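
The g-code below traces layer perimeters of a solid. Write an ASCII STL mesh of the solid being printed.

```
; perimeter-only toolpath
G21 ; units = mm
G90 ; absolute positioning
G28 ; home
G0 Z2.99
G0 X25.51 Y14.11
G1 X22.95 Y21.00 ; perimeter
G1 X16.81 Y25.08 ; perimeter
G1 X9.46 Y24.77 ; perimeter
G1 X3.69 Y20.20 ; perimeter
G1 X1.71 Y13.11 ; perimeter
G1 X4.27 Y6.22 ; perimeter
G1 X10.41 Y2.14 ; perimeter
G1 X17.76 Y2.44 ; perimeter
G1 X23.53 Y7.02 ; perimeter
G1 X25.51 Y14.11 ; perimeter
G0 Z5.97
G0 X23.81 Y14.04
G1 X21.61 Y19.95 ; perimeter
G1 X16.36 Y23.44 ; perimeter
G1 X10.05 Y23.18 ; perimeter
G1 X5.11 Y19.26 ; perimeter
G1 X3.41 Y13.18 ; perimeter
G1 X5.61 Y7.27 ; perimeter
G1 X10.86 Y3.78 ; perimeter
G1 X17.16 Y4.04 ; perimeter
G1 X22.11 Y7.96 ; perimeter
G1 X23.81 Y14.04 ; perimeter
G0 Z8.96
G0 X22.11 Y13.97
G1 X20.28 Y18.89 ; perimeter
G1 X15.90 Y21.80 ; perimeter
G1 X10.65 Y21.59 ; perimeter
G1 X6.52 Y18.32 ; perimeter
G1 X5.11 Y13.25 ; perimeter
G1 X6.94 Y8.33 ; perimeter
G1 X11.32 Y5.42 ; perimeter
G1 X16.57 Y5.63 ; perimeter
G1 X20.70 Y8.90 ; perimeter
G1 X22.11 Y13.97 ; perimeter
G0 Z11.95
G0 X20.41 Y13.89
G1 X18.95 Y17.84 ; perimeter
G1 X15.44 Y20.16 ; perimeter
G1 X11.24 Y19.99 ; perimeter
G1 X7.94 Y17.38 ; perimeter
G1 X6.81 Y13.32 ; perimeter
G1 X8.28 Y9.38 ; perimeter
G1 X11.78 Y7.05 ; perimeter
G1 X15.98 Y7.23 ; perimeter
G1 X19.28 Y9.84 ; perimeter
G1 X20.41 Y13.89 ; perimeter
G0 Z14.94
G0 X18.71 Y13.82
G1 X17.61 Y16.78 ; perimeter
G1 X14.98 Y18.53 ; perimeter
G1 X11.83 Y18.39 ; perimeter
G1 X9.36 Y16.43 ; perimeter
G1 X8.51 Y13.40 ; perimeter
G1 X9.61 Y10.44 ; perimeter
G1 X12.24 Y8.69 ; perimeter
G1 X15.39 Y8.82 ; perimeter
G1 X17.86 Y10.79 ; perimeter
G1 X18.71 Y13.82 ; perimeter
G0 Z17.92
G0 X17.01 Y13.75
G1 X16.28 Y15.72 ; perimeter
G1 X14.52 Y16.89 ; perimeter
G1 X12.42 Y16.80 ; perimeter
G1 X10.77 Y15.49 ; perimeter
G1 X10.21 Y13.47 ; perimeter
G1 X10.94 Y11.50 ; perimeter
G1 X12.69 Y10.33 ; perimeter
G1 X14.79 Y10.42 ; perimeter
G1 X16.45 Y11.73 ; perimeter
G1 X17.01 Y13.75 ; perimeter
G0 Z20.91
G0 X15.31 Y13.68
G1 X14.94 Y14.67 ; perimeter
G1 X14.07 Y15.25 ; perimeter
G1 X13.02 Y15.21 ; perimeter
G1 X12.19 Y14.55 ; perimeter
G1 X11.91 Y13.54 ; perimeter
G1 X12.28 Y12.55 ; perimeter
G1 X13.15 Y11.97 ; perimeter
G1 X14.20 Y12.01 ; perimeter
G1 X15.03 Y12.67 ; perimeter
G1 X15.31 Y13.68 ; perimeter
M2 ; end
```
solid part
  facet normal 0.0000 0.0000 -1.0000
    outer loop
      vertex 17.27 26.72 0.00
      vertex 24.28 22.06 0.00
      vertex 27.21 14.18 0.00
    endloop
  endfacet
  facet normal 0.0000 0.0000 -1.0000
    outer loop
      vertex 8.87 26.37 0.00
      vertex 17.27 26.72 0.00
      vertex 27.21 14.18 0.00
    endloop
  endfacet
  facet normal 0.0000 0.0000 -1.0000
    outer loop
      vertex 2.27 21.14 0.00
      vertex 8.87 26.37 0.00
      vertex 27.21 14.18 0.00
    endloop
  endfacet
  facet normal 0.0000 0.0000 -1.0000
    outer loop
      vertex 0.01 13.04 0.00
      vertex 2.27 21.14 0.00
      vertex 27.21 14.18 0.00
    endloop
  endfacet
  facet normal 0.0000 0.0000 -1.0000
    outer loop
      vertex 2.94 5.16 0.00
      vertex 0.01 13.04 0.00
      vertex 27.21 14.18 0.00
    endloop
  endfacet
  facet normal 0.0000 0.0000 -1.0000
    outer loop
      vertex 9.95 0.50 0.00
      vertex 2.94 5.16 0.00
      vertex 27.21 14.18 0.00
    endloop
  endfacet
  facet normal 0.0000 0.0000 -1.0000
    outer loop
      vertex 18.35 0.85 0.00
      vertex 9.95 0.50 0.00
      vertex 27.21 14.18 0.00
    endloop
  endfacet
  facet normal 0.0000 0.0000 -1.0000
    outer loop
      vertex 24.95 6.08 0.00
      vertex 18.35 0.85 0.00
      vertex 27.21 14.18 0.00
    endloop
  endfacet
  facet normal 0.8242 0.3064 0.4763
    outer loop
      vertex 27.21 14.18 0.00
      vertex 24.28 22.06 0.00
      vertex 13.61 13.61 23.90
    endloop
  endfacet
  facet normal 0.4868 0.7323 0.4762
    outer loop
      vertex 24.28 22.06 0.00
      vertex 17.27 26.72 0.00
      vertex 13.61 13.61 23.90
    endloop
  endfacet
  facet normal -0.0366 0.8785 0.4763
    outer loop
      vertex 17.27 26.72 0.00
      vertex 8.87 26.37 0.00
      vertex 13.61 13.61 23.90
    endloop
  endfacet
  facet normal -0.5461 0.6892 0.4762
    outer loop
      vertex 8.87 26.37 0.00
      vertex 2.27 21.14 0.00
      vertex 13.61 13.61 23.90
    endloop
  endfacet
  facet normal -0.8469 0.2363 0.4763
    outer loop
      vertex 2.27 21.14 0.00
      vertex 0.01 13.04 0.00
      vertex 13.61 13.61 23.90
    endloop
  endfacet
  facet normal -0.8242 -0.3064 0.4763
    outer loop
      vertex 0.01 13.04 0.00
      vertex 2.94 5.16 0.00
      vertex 13.61 13.61 23.90
    endloop
  endfacet
  facet normal -0.4868 -0.7323 0.4762
    outer loop
      vertex 2.94 5.16 0.00
      vertex 9.95 0.50 0.00
      vertex 13.61 13.61 23.90
    endloop
  endfacet
  facet normal 0.0366 -0.8785 0.4763
    outer loop
      vertex 9.95 0.50 0.00
      vertex 18.35 0.85 0.00
      vertex 13.61 13.61 23.90
    endloop
  endfacet
  facet normal 0.5461 -0.6892 0.4762
    outer loop
      vertex 18.35 0.85 0.00
      vertex 24.95 6.08 0.00
      vertex 13.61 13.61 23.90
    endloop
  endfacet
  facet normal 0.8469 -0.2363 0.4763
    outer loop
      vertex 24.95 6.08 0.00
      vertex 27.21 14.18 0.00
      vertex 13.61 13.61 23.90
    endloop
  endfacet
endsolid part

The G0 Z moves step by Δz≈2.99 mm. The G1 loops shrink linearly with z, so the solid tapers from its base footprint up to z≈23.9. Closing with a flat bottom cap and the tapered top and triangulating gives 18 facets — a regular 10-sided pyramid, base circumscribed radius ≈ 13.6 mm, apex at z ≈ 23.9 mm.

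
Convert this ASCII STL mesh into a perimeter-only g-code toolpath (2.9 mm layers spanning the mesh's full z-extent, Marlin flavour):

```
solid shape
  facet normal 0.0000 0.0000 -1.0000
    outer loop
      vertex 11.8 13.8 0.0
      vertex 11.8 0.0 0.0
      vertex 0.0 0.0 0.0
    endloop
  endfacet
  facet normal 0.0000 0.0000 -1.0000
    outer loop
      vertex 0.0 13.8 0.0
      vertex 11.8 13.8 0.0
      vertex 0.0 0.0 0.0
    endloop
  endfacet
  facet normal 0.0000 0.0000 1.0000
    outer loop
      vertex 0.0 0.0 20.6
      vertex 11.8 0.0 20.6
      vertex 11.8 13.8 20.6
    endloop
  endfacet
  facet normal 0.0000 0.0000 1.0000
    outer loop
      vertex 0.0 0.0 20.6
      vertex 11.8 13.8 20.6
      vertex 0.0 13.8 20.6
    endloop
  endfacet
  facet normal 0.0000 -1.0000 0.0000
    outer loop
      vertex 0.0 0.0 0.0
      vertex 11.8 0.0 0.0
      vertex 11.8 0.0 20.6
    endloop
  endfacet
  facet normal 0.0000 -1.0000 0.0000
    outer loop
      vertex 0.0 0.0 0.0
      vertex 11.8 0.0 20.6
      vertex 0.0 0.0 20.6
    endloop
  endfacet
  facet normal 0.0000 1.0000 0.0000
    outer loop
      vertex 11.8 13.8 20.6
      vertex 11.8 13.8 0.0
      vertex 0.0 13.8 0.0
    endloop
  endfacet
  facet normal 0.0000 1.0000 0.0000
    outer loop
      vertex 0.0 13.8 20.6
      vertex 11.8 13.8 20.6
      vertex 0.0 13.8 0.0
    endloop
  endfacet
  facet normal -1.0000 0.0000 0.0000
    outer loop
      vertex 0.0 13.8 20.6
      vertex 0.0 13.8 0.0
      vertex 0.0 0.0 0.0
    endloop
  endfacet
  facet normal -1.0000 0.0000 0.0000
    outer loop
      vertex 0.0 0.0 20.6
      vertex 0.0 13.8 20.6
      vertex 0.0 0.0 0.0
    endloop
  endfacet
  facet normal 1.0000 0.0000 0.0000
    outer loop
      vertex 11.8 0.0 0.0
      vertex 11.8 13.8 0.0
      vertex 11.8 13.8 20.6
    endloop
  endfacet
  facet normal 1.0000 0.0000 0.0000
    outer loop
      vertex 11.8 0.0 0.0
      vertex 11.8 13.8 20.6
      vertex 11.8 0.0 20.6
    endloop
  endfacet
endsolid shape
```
; perimeter-only toolpath
G21 ; units = mm
G90 ; absolute positioning
G28 ; home
; layer 1
G0 Z2.9
G0 X0.0 Y0.0
G1 X11.8 Y0.0
G1 X11.8 Y13.8
G1 X0.0 Y13.8
G1 X0.0 Y0.0
; layer 2
G0 Z5.9
G0 X0.0 Y0.0
G1 X11.8 Y0.0
G1 X11.8 Y13.8
G1 X0.0 Y13.8
G1 X0.0 Y0.0
; layer 3
G0 Z8.8
G0 X0.0 Y0.0
G1 X11.8 Y0.0
G1 X11.8 Y13.8
G1 X0.0 Y13.8
G1 X0.0 Y0.0
; layer 4
G0 Z11.8
G0 X0.0 Y0.0
G1 X11.8 Y0.0
G1 X11.8 Y13.8
G1 X0.0 Y13.8
G1 X0.0 Y0.0
; layer 5
G0 Z14.7
G0 X0.0 Y0.0
G1 X11.8 Y0.0
G1 X11.8 Y13.8
G1 X0.0 Y13.8
G1 X0.0 Y0.0
; layer 6
G0 Z17.7
G0 X0.0 Y0.0
G1 X11.8 Y0.0
G1 X11.8 Y13.8
G1 X0.0 Y13.8
G1 X0.0 Y0.0
; layer 7
G0 Z20.6
G0 X0.0 Y0.0
G1 X11.8 Y0.0
G1 X11.8 Y13.8
G1 X0.0 Y13.8
G1 X0.0 Y0.0
M2 ; end

The solid is a rectangular box, roughly 11.8 × 13.8 mm footprint and 20.6 mm tall. Slicing at Δz = 2.9 mm — 7 equal slices spanning the solid's height, so layer i sits at z = i·h/7 — gives 7 non-empty perimeters. Each is a 4-segment closed polygon; G0 lifts to the layer z and rapids to the start vertex, then G1 traces the edges.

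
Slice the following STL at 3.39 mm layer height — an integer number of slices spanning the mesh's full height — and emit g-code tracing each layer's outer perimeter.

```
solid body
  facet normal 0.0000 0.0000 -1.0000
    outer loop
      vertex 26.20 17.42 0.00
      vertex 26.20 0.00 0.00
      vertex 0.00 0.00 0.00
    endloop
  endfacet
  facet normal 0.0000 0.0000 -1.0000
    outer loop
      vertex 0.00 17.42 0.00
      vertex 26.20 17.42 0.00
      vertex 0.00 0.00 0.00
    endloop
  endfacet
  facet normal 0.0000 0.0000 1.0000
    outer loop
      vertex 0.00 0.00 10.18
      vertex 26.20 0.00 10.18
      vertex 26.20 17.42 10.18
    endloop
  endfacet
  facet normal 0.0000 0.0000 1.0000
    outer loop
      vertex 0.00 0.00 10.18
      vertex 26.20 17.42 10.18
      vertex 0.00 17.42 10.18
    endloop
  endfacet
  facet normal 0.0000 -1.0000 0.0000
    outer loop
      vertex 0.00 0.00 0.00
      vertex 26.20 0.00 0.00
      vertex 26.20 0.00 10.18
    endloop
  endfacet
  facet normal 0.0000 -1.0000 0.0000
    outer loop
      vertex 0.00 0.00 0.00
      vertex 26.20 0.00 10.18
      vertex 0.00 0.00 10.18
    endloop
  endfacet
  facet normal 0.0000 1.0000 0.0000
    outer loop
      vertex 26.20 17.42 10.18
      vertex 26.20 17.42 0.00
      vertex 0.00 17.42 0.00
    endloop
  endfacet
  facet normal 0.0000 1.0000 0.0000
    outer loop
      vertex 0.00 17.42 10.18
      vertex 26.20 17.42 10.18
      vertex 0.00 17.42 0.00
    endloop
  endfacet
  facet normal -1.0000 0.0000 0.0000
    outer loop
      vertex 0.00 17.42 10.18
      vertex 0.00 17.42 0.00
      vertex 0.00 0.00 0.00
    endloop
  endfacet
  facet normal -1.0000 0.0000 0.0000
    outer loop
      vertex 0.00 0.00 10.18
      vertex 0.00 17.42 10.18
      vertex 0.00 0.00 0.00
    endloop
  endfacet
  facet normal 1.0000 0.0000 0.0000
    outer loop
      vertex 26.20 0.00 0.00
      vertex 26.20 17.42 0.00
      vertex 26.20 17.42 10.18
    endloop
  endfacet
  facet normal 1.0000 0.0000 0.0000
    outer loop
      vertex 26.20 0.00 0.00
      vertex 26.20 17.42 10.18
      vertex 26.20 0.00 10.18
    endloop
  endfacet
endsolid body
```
; perimeter-only toolpath
G21 ; units = mm
G90 ; absolute positioning
G28 ; home
; layer 1
G0 Z3.39
G0 X0.00 Y0.00
G1 X26.20 Y0.00
G1 X26.20 Y17.42
G1 X0.00 Y17.42
G1 X0.00 Y0.00
; layer 2
G0 Z6.79
G0 X0.00 Y0.00
G1 X26.20 Y0.00
G1 X26.20 Y17.42
G1 X0.00 Y17.42
G1 X0.00 Y0.00
; layer 3
G0 Z10.18
G0 X0.00 Y0.00
G1 X26.20 Y0.00
G1 X26.20 Y17.42
G1 X0.00 Y17.42
G1 X0.00 Y0.00
M2 ; end

The solid is a rectangular box, roughly 26.2 × 17.4 mm footprint and 10.2 mm tall. Slicing at Δz = 3.39 mm — 3 equal slices spanning the solid's height, so layer i sits at z = i·h/3 — gives 3 non-empty perimeters. Each is a 4-segment closed polygon; G0 lifts to the layer z and rapids to the start vertex, then G1 traces the edges.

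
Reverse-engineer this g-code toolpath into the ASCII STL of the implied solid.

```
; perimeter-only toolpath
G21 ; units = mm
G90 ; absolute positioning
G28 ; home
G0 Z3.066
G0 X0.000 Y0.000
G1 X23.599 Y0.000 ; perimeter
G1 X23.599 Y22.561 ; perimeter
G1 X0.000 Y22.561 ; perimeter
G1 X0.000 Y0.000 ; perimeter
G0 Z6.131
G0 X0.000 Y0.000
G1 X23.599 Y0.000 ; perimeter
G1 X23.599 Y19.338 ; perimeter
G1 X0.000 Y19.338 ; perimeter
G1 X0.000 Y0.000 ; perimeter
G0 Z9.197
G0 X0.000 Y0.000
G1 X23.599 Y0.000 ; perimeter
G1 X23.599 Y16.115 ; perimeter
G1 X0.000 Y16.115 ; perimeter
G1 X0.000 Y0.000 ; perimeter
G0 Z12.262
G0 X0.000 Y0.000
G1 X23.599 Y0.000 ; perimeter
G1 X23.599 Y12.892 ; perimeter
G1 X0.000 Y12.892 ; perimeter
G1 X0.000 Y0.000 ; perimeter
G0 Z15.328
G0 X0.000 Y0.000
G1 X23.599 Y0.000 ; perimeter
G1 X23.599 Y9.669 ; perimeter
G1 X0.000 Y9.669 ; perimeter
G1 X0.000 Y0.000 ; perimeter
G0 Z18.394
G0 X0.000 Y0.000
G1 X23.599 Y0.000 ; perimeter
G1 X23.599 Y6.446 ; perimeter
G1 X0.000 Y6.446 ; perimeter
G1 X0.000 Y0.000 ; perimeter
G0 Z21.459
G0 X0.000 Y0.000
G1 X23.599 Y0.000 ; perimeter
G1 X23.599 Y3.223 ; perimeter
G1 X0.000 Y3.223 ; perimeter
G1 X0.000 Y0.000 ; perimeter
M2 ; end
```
solid part
  facet normal 0.0000 0.0000 -1.0000
    outer loop
      vertex 23.599 25.784 0.000
      vertex 23.599 0.000 0.000
      vertex 0.000 0.000 0.000
    endloop
  endfacet
  facet normal 0.0000 0.0000 -1.0000
    outer loop
      vertex 0.000 25.784 0.000
      vertex 23.599 25.784 0.000
      vertex 0.000 0.000 0.000
    endloop
  endfacet
  facet normal 0.0000 -1.0000 0.0000
    outer loop
      vertex 0.000 0.000 0.000
      vertex 23.599 0.000 0.000
      vertex 23.599 0.000 24.525
    endloop
  endfacet
  facet normal 0.0000 -1.0000 0.0000
    outer loop
      vertex 0.000 0.000 0.000
      vertex 23.599 0.000 24.525
      vertex 0.000 0.000 24.525
    endloop
  endfacet
  facet normal 0.0000 0.6892 0.7246
    outer loop
      vertex 0.000 0.000 24.525
      vertex 23.599 0.000 24.525
      vertex 23.599 25.784 0.000
    endloop
  endfacet
  facet normal 0.0000 0.6892 0.7246
    outer loop
      vertex 0.000 0.000 24.525
      vertex 23.599 25.784 0.000
      vertex 0.000 25.784 0.000
    endloop
  endfacet
  facet normal -1.0000 0.0000 0.0000
    outer loop
      vertex 0.000 0.000 24.525
      vertex 0.000 25.784 0.000
      vertex 0.000 0.000 0.000
    endloop
  endfacet
  facet normal 1.0000 0.0000 0.0000
    outer loop
      vertex 23.599 0.000 0.000
      vertex 23.599 25.784 0.000
      vertex 23.599 0.000 24.525
    endloop
  endfacet
endsolid part

The G0 Z moves step by Δz≈3.066 mm. The G1 loops shrink linearly with z, so the solid tapers from its base footprint up to z≈24.5. Closing with a flat bottom cap and the tapered top and triangulating gives 8 facets — a wedge (ramp): 23.6 × 25.8 mm base, rising to 24.5 mm along the y=0 edge and sloping linearly to z=0 at y=25.8.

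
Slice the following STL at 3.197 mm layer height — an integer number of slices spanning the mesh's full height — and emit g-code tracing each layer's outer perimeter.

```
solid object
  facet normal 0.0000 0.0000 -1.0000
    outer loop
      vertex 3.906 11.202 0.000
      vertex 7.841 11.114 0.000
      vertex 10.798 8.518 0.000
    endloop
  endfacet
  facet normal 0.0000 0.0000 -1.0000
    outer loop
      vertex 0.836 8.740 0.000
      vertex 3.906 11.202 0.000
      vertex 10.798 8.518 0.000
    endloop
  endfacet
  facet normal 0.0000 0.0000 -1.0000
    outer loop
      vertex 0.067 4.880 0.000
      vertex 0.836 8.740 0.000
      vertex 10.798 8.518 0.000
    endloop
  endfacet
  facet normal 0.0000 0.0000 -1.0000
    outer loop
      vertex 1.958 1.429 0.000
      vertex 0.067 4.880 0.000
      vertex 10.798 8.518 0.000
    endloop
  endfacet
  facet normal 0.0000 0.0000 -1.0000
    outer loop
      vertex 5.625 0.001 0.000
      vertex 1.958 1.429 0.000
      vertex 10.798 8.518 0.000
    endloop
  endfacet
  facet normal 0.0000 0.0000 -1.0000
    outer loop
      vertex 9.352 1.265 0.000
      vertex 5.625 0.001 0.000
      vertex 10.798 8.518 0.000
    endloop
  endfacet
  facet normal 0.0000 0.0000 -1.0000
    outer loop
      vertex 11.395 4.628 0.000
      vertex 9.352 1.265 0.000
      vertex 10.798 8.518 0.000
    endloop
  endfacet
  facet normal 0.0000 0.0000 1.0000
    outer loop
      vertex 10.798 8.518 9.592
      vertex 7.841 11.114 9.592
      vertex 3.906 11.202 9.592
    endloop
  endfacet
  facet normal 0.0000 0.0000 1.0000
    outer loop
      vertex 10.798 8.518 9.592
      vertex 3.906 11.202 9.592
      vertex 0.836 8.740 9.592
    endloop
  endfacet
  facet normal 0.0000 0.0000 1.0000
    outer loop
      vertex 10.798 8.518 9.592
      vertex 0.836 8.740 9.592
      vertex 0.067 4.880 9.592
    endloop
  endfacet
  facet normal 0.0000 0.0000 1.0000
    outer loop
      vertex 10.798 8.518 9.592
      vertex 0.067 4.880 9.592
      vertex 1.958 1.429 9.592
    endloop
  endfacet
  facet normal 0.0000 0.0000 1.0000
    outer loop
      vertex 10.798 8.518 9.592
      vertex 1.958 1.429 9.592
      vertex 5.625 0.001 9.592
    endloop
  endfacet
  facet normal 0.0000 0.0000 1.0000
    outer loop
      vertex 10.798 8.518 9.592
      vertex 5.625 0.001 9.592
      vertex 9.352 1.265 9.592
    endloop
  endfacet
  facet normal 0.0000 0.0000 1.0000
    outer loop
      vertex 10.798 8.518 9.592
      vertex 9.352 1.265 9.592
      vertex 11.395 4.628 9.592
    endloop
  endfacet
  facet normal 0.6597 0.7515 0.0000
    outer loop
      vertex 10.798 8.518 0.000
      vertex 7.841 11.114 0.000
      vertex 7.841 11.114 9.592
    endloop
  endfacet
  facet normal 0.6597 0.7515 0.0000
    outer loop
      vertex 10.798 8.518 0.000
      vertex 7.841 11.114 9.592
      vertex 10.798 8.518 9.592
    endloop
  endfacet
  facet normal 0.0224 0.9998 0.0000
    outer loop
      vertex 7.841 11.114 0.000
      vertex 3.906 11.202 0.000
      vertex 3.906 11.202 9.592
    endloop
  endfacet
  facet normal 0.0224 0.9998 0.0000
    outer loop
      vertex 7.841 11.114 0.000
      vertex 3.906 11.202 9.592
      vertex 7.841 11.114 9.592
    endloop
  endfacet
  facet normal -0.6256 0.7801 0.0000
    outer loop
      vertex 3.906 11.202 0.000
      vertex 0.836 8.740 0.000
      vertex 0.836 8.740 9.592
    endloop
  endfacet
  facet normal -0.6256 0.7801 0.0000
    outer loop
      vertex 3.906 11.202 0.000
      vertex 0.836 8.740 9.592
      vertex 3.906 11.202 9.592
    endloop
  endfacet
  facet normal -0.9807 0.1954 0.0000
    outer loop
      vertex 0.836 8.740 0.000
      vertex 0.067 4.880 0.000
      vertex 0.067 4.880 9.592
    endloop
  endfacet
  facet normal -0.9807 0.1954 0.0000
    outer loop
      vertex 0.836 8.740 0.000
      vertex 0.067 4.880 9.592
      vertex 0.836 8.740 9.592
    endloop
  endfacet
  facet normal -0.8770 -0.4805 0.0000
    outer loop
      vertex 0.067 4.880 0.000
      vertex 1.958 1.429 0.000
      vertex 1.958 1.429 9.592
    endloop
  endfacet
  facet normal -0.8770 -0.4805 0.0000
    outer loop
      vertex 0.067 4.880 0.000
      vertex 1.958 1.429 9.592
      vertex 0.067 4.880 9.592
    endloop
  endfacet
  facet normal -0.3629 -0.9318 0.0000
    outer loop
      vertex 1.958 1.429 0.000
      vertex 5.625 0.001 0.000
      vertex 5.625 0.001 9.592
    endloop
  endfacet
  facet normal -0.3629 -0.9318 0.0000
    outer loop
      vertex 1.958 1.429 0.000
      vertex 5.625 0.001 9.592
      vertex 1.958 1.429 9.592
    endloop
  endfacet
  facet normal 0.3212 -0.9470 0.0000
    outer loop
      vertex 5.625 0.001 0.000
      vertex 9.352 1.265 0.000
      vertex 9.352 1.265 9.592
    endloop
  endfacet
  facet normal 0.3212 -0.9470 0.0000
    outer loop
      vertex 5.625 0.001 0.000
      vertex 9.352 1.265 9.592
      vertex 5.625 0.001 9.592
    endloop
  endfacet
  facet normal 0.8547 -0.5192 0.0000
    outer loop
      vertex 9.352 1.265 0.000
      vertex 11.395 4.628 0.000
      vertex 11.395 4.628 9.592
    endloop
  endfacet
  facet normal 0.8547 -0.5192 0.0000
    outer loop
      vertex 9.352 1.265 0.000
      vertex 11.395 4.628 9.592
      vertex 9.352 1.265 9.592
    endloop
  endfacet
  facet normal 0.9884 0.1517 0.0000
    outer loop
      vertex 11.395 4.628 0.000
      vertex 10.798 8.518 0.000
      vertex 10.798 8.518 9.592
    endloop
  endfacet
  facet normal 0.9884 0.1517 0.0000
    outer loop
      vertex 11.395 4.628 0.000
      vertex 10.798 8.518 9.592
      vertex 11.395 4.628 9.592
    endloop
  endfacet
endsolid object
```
; perimeter-only toolpath
G21 ; units = mm
G90 ; absolute positioning
G28 ; home
; layer 1
G0 Z3.197
G0 X10.798 Y8.518
G1 X7.841 Y11.114
G1 X3.906 Y11.202
G1 X0.836 Y8.740
G1 X0.067 Y4.880
G1 X1.958 Y1.429
G1 X5.625 Y0.001
G1 X9.352 Y1.265
G1 X11.395 Y4.628
G1 X10.798 Y8.518
; layer 2
G0 Z6.395
G0 X10.798 Y8.518
G1 X7.841 Y11.114
G1 X3.906 Y11.202
G1 X0.836 Y8.740
G1 X0.067 Y4.880
G1 X1.958 Y1.429
G1 X5.625 Y0.001
G1 X9.352 Y1.265
G1 X11.395 Y4.628
G1 X10.798 Y8.518
; layer 3
G0 Z9.592
G0 X10.798 Y8.518
G1 X7.841 Y11.114
G1 X3.906 Y11.202
G1 X0.836 Y8.740
G1 X0.067 Y4.880
G1 X1.958 Y1.429
G1 X5.625 Y0.001
G1 X9.352 Y1.265
G1 X11.395 Y4.628
G1 X10.798 Y8.518
M2 ; end

The solid is a regular 9-sided prism (a cylinder approximated with 9 flat sides), circumscribed radius ≈ 5.75 mm, height ≈ 9.59 mm. Slicing at Δz = 3.197 mm — 3 equal slices spanning the solid's height, so layer i sits at z = i·h/3 — gives 3 non-empty perimeters. Each is a 9-segment closed polygon; G0 lifts to the layer z and rapids to the start vertex, then G1 traces the edges.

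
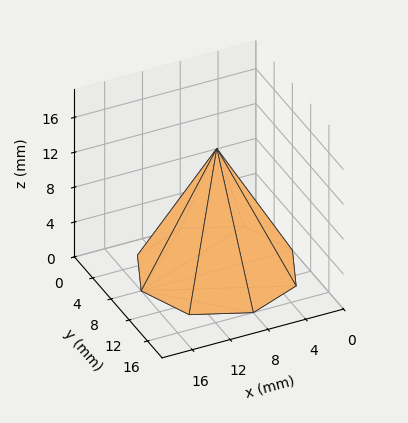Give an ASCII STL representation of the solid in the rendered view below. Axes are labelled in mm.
Reading the render: the shape is a regular 8-sided pyramid, base circumscribed radius ≈ 8 mm, apex at z ≈ 14 mm (dimensions read to the nearest mm from the axis ticks). For the STL, each face is triangulated and given an outward normal.

solid part
  facet normal 0.0000 0.0000 -1.0000
    outer loop
      vertex 8.00 16.00 0.00
      vertex 13.66 13.66 0.00
      vertex 16.00 8.00 0.00
    endloop
  endfacet
  facet normal 0.0000 0.0000 -1.0000
    outer loop
      vertex 2.34 13.66 0.00
      vertex 8.00 16.00 0.00
      vertex 16.00 8.00 0.00
    endloop
  endfacet
  facet normal 0.0000 0.0000 -1.0000
    outer loop
      vertex 0.00 8.00 0.00
      vertex 2.34 13.66 0.00
      vertex 16.00 8.00 0.00
    endloop
  endfacet
  facet normal 0.0000 0.0000 -1.0000
    outer loop
      vertex 2.34 2.34 0.00
      vertex 0.00 8.00 0.00
      vertex 16.00 8.00 0.00
    endloop
  endfacet
  facet normal 0.0000 0.0000 -1.0000
    outer loop
      vertex 8.00 0.00 0.00
      vertex 2.34 2.34 0.00
      vertex 16.00 8.00 0.00
    endloop
  endfacet
  facet normal 0.0000 0.0000 -1.0000
    outer loop
      vertex 13.66 2.34 0.00
      vertex 8.00 0.00 0.00
      vertex 16.00 8.00 0.00
    endloop
  endfacet
  facet normal 0.8172 0.3378 0.4670
    outer loop
      vertex 16.00 8.00 0.00
      vertex 13.66 13.66 0.00
      vertex 8.00 8.00 14.00
    endloop
  endfacet
  facet normal 0.3378 0.8172 0.4670
    outer loop
      vertex 13.66 13.66 0.00
      vertex 8.00 16.00 0.00
      vertex 8.00 8.00 14.00
    endloop
  endfacet
  facet normal -0.3378 0.8172 0.4670
    outer loop
      vertex 8.00 16.00 0.00
      vertex 2.34 13.66 0.00
      vertex 8.00 8.00 14.00
    endloop
  endfacet
  facet normal -0.8172 0.3378 0.4670
    outer loop
      vertex 2.34 13.66 0.00
      vertex 0.00 8.00 0.00
      vertex 8.00 8.00 14.00
    endloop
  endfacet
  facet normal -0.8172 -0.3378 0.4670
    outer loop
      vertex 0.00 8.00 0.00
      vertex 2.34 2.34 0.00
      vertex 8.00 8.00 14.00
    endloop
  endfacet
  facet normal -0.3378 -0.8172 0.4670
    outer loop
      vertex 2.34 2.34 0.00
      vertex 8.00 0.00 0.00
      vertex 8.00 8.00 14.00
    endloop
  endfacet
  facet normal 0.3378 -0.8172 0.4670
    outer loop
      vertex 8.00 0.00 0.00
      vertex 13.66 2.34 0.00
      vertex 8.00 8.00 14.00
    endloop
  endfacet
  facet normal 0.8172 -0.3378 0.4670
    outer loop
      vertex 13.66 2.34 0.00
      vertex 16.00 8.00 0.00
      vertex 8.00 8.00 14.00
    endloop
  endfacet
endsolid part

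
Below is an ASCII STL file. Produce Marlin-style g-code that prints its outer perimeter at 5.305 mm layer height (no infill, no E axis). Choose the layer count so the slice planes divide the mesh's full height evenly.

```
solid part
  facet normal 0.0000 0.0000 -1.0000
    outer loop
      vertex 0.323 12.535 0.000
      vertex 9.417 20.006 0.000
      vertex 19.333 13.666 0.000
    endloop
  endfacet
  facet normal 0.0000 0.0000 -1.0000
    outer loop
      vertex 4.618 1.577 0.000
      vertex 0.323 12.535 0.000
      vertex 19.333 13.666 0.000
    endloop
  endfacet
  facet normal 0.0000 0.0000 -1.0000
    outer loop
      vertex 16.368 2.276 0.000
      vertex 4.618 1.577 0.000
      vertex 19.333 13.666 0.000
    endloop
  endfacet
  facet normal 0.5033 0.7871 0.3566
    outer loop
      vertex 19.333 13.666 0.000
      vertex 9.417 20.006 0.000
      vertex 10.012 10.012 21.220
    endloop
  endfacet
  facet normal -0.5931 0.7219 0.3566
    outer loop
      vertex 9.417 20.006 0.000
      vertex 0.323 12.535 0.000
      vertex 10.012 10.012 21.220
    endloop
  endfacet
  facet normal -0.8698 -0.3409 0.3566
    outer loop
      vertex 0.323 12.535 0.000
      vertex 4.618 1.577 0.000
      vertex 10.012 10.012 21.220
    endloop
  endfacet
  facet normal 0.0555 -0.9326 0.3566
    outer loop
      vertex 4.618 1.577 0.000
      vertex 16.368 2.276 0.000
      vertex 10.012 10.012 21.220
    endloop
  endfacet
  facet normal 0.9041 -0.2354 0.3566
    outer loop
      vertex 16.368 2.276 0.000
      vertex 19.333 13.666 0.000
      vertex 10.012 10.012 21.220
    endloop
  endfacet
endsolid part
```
; perimeter-only toolpath
G21 ; units = mm
G90 ; absolute positioning
G28 ; home
; layer 1
G0 Z5.305
G0 X17.003 Y12.753
G1 X9.566 Y17.508
G1 X2.745 Y11.904
G1 X5.966 Y3.686
G1 X14.779 Y4.210
G1 X17.003 Y12.753
; layer 2
G0 Z10.610
G0 X14.672 Y11.839
G1 X9.715 Y15.009
G1 X5.168 Y11.274
G1 X7.315 Y5.795
G1 X13.190 Y6.144
G1 X14.672 Y11.839
; layer 3
G0 Z15.915
G0 X12.342 Y10.925
G1 X9.863 Y12.511
G1 X7.590 Y10.643
G1 X8.664 Y7.903
G1 X11.601 Y8.078
G1 X12.342 Y10.925
M2 ; end

The solid is a regular 5-sided pyramid, base circumscribed radius ≈ 10 mm, apex at z ≈ 21.2 mm. Slicing at Δz = 5.305 mm — 4 equal slices spanning the solid's height, so layer i sits at z = i·h/4 — gives 3 non-empty perimeters. Each is a 5-segment closed polygon; G0 lifts to the layer z and rapids to the start vertex, then G1 traces the edges. The cross-section shrinks linearly with z (the slice at the apex is degenerate and omitted).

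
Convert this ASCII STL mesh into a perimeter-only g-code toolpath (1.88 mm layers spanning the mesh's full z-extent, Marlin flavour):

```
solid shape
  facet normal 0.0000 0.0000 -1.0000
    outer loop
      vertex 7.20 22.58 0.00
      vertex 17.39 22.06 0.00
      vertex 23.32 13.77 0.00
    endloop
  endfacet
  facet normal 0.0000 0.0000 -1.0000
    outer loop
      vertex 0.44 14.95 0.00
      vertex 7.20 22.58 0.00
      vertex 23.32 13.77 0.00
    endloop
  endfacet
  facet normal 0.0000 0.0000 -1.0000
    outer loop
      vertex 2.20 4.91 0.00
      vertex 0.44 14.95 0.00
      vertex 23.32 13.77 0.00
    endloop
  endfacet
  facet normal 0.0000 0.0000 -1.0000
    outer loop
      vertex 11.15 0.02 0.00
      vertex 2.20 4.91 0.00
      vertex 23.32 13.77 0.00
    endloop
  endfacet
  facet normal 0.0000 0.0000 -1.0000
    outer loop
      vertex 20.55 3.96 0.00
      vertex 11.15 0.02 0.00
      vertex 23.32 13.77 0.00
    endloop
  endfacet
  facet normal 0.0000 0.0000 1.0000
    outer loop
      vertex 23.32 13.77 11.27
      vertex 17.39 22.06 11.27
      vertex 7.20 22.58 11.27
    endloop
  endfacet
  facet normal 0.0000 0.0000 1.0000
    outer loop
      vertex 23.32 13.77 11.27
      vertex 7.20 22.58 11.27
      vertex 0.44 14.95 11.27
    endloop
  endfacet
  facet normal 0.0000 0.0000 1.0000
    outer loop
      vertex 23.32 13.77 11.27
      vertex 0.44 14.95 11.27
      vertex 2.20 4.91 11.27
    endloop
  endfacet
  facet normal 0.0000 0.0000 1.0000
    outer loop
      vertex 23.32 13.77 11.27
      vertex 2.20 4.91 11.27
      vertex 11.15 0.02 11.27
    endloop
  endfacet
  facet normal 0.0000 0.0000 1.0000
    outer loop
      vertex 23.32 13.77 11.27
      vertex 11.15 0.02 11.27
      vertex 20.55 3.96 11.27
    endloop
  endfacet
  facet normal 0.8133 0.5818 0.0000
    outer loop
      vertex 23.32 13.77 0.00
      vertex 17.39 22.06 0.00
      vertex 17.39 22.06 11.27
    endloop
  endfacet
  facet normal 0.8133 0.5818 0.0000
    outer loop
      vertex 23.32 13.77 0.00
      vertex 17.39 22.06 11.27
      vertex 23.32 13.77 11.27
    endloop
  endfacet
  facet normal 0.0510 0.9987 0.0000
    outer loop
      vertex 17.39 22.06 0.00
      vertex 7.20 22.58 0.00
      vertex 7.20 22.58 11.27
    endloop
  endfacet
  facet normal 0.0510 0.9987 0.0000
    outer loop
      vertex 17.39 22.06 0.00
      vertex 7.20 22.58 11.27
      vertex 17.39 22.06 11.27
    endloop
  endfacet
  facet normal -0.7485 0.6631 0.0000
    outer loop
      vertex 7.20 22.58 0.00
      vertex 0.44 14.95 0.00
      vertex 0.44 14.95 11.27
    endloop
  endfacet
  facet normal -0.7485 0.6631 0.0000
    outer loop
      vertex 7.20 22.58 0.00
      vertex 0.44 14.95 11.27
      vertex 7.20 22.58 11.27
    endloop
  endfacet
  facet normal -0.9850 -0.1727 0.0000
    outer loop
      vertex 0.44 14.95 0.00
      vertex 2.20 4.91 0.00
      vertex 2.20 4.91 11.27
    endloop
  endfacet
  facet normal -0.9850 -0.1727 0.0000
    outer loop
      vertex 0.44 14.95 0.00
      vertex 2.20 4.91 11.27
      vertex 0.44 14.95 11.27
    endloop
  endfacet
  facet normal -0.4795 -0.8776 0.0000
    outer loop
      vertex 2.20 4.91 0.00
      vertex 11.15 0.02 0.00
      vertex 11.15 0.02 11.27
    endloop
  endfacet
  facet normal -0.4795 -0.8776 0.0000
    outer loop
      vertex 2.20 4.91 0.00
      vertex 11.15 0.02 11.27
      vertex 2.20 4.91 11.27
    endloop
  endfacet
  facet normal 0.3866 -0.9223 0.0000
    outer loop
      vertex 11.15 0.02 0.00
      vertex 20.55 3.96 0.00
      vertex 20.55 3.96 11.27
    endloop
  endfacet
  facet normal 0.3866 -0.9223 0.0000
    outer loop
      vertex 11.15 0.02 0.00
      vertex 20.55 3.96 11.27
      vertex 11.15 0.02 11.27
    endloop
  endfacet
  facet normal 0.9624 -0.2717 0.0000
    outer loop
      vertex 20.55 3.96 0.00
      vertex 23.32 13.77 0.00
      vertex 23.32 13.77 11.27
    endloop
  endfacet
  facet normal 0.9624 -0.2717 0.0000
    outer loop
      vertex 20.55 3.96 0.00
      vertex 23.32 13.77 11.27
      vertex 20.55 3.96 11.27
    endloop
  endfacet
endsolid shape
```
; perimeter-only toolpath
G21 ; units = mm
G90 ; absolute positioning
G28 ; home
; layer 1
G0 Z1.88
G0 X23.32 Y13.77
G1 X17.39 Y22.06
G1 X7.20 Y22.58
G1 X0.44 Y14.95
G1 X2.20 Y4.91
G1 X11.15 Y0.02
G1 X20.55 Y3.96
G1 X23.32 Y13.77
; layer 2
G0 Z3.76
G0 X23.32 Y13.77
G1 X17.39 Y22.06
G1 X7.20 Y22.58
G1 X0.44 Y14.95
G1 X2.20 Y4.91
G1 X11.15 Y0.02
G1 X20.55 Y3.96
G1 X23.32 Y13.77
; layer 3
G0 Z5.63
G0 X23.32 Y13.77
G1 X17.39 Y22.06
G1 X7.20 Y22.58
G1 X0.44 Y14.95
G1 X2.20 Y4.91
G1 X11.15 Y0.02
G1 X20.55 Y3.96
G1 X23.32 Y13.77
; layer 4
G0 Z7.51
G0 X23.32 Y13.77
G1 X17.39 Y22.06
G1 X7.20 Y22.58
G1 X0.44 Y14.95
G1 X2.20 Y4.91
G1 X11.15 Y0.02
G1 X20.55 Y3.96
G1 X23.32 Y13.77
; layer 5
G0 Z9.39
G0 X23.32 Y13.77
G1 X17.39 Y22.06
G1 X7.20 Y22.58
G1 X0.44 Y14.95
G1 X2.20 Y4.91
G1 X11.15 Y0.02
G1 X20.55 Y3.96
G1 X23.32 Y13.77
; layer 6
G0 Z11.27
G0 X23.32 Y13.77
G1 X17.39 Y22.06
G1 X7.20 Y22.58
G1 X0.44 Y14.95
G1 X2.20 Y4.91
G1 X11.15 Y0.02
G1 X20.55 Y3.96
G1 X23.32 Y13.77
M2 ; end

The solid is a regular 7-sided prism (a cylinder approximated with 7 flat sides), circumscribed radius ≈ 11.8 mm, height ≈ 11.3 mm. Slicing at Δz = 1.88 mm — 6 equal slices spanning the solid's height, so layer i sits at z = i·h/6 — gives 6 non-empty perimeters. Each is a 7-segment closed polygon; G0 lifts to the layer z and rapids to the start vertex, then G1 traces the edges.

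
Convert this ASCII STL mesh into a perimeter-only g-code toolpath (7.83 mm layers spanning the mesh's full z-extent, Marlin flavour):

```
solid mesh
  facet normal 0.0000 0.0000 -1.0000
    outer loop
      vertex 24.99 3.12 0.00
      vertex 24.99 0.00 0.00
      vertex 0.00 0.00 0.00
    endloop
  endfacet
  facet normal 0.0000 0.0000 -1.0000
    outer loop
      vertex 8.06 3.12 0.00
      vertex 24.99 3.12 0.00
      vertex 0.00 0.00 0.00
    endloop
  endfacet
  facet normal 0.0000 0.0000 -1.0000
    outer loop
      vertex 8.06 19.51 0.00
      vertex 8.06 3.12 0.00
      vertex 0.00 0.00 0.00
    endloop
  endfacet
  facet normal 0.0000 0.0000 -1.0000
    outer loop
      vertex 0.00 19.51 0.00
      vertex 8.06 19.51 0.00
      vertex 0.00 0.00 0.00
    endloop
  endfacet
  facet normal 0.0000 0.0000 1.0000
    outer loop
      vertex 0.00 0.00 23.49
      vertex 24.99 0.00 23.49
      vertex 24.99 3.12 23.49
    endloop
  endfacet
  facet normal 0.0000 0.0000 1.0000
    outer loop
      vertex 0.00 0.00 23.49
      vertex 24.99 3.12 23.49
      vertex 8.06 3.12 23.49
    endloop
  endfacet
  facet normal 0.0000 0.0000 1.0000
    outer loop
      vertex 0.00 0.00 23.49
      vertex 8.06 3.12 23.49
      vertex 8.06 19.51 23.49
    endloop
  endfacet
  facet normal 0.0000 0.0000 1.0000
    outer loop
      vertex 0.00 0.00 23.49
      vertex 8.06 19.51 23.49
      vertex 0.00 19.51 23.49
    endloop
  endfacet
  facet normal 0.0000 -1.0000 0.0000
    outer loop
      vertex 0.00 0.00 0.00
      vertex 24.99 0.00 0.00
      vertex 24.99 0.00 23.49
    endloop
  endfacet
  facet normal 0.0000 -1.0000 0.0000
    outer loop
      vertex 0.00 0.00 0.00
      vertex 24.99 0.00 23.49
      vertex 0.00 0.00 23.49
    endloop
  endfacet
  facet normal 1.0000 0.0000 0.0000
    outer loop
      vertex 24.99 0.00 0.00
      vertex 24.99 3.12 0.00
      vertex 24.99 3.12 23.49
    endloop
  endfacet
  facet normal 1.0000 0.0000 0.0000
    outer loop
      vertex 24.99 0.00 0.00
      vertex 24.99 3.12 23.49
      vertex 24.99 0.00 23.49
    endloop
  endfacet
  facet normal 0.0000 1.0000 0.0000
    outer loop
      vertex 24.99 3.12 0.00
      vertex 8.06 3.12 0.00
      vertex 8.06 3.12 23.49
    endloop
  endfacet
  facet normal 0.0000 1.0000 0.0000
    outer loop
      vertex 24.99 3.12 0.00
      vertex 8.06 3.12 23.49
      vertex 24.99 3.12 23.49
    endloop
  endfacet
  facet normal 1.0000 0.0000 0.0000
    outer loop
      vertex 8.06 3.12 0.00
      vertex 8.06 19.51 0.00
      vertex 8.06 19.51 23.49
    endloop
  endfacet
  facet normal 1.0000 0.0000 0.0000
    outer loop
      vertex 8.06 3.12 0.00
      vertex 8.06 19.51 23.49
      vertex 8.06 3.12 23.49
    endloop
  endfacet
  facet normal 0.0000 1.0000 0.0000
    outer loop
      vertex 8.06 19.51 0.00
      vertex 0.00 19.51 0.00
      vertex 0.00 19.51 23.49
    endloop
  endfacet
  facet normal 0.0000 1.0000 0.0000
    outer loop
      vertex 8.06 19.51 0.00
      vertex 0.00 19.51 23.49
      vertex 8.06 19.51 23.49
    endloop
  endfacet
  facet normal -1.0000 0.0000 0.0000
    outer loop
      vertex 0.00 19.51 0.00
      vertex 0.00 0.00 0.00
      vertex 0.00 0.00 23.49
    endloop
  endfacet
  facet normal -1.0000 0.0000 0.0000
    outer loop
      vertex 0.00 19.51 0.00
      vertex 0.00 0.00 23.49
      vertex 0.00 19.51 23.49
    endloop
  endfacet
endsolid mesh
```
; perimeter-only toolpath
G21 ; units = mm
G90 ; absolute positioning
G28 ; home
; layer 1
G0 Z7.83
G0 X0.00 Y0.00
G1 X24.99 Y0.00
G1 X24.99 Y3.12
G1 X8.06 Y3.12
G1 X8.06 Y19.51
G1 X0.00 Y19.51
G1 X0.00 Y0.00
; layer 2
G0 Z15.66
G0 X0.00 Y0.00
G1 X24.99 Y0.00
G1 X24.99 Y3.12
G1 X8.06 Y3.12
G1 X8.06 Y19.51
G1 X0.00 Y19.51
G1 X0.00 Y0.00
; layer 3
G0 Z23.49
G0 X0.00 Y0.00
G1 X24.99 Y0.00
G1 X24.99 Y3.12
G1 X8.06 Y3.12
G1 X8.06 Y19.51
G1 X0.00 Y19.51
G1 X0.00 Y0.00
M2 ; end

The solid is an L-shaped prism: outer 25 × 19.5 mm, arm thicknesses ≈ 3.12 mm (horizontal) and 8.06 mm (vertical), extruded 23.5 mm in z. Slicing at Δz = 7.83 mm — 3 equal slices spanning the solid's height, so layer i sits at z = i·h/3 — gives 3 non-empty perimeters. Each is a 6-segment closed polygon; G0 lifts to the layer z and rapids to the start vertex, then G1 traces the edges.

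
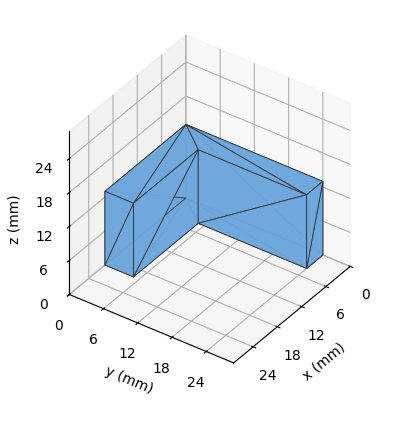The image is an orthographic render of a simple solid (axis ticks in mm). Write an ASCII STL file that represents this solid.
Reading the render: the shape is an L-shaped prism: outer 20 × 24 mm, arm thicknesses ≈ 5 mm (horizontal) and 4 mm (vertical), extruded 13 mm in z (dimensions read to the nearest mm from the axis ticks). For the STL, each face is triangulated and given an outward normal.

solid part
  facet normal 0.0000 0.0000 -1.0000
    outer loop
      vertex 20.0 5.0 0.0
      vertex 20.0 0.0 0.0
      vertex 0.0 0.0 0.0
    endloop
  endfacet
  facet normal 0.0000 0.0000 -1.0000
    outer loop
      vertex 4.0 5.0 0.0
      vertex 20.0 5.0 0.0
      vertex 0.0 0.0 0.0
    endloop
  endfacet
  facet normal 0.0000 0.0000 -1.0000
    outer loop
      vertex 4.0 24.0 0.0
      vertex 4.0 5.0 0.0
      vertex 0.0 0.0 0.0
    endloop
  endfacet
  facet normal 0.0000 0.0000 -1.0000
    outer loop
      vertex 0.0 24.0 0.0
      vertex 4.0 24.0 0.0
      vertex 0.0 0.0 0.0
    endloop
  endfacet
  facet normal 0.0000 0.0000 1.0000
    outer loop
      vertex 0.0 0.0 13.0
      vertex 20.0 0.0 13.0
      vertex 20.0 5.0 13.0
    endloop
  endfacet
  facet normal 0.0000 0.0000 1.0000
    outer loop
      vertex 0.0 0.0 13.0
      vertex 20.0 5.0 13.0
      vertex 4.0 5.0 13.0
    endloop
  endfacet
  facet normal 0.0000 0.0000 1.0000
    outer loop
      vertex 0.0 0.0 13.0
      vertex 4.0 5.0 13.0
      vertex 4.0 24.0 13.0
    endloop
  endfacet
  facet normal 0.0000 0.0000 1.0000
    outer loop
      vertex 0.0 0.0 13.0
      vertex 4.0 24.0 13.0
      vertex 0.0 24.0 13.0
    endloop
  endfacet
  facet normal 0.0000 -1.0000 0.0000
    outer loop
      vertex 0.0 0.0 0.0
      vertex 20.0 0.0 0.0
      vertex 20.0 0.0 13.0
    endloop
  endfacet
  facet normal 0.0000 -1.0000 0.0000
    outer loop
      vertex 0.0 0.0 0.0
      vertex 20.0 0.0 13.0
      vertex 0.0 0.0 13.0
    endloop
  endfacet
  facet normal 1.0000 0.0000 0.0000
    outer loop
      vertex 20.0 0.0 0.0
      vertex 20.0 5.0 0.0
      vertex 20.0 5.0 13.0
    endloop
  endfacet
  facet normal 1.0000 0.0000 0.0000
    outer loop
      vertex 20.0 0.0 0.0
      vertex 20.0 5.0 13.0
      vertex 20.0 0.0 13.0
    endloop
  endfacet
  facet normal 0.0000 1.0000 0.0000
    outer loop
      vertex 20.0 5.0 0.0
      vertex 4.0 5.0 0.0
      vertex 4.0 5.0 13.0
    endloop
  endfacet
  facet normal 0.0000 1.0000 0.0000
    outer loop
      vertex 20.0 5.0 0.0
      vertex 4.0 5.0 13.0
      vertex 20.0 5.0 13.0
    endloop
  endfacet
  facet normal 1.0000 0.0000 0.0000
    outer loop
      vertex 4.0 5.0 0.0
      vertex 4.0 24.0 0.0
      vertex 4.0 24.0 13.0
    endloop
  endfacet
  facet normal 1.0000 0.0000 0.0000
    outer loop
      vertex 4.0 5.0 0.0
      vertex 4.0 24.0 13.0
      vertex 4.0 5.0 13.0
    endloop
  endfacet
  facet normal 0.0000 1.0000 0.0000
    outer loop
      vertex 4.0 24.0 0.0
      vertex 0.0 24.0 0.0
      vertex 0.0 24.0 13.0
    endloop
  endfacet
  facet normal 0.0000 1.0000 0.0000
    outer loop
      vertex 4.0 24.0 0.0
      vertex 0.0 24.0 13.0
      vertex 4.0 24.0 13.0
    endloop
  endfacet
  facet normal -1.0000 0.0000 0.0000
    outer loop
      vertex 0.0 24.0 0.0
      vertex 0.0 0.0 0.0
      vertex 0.0 0.0 13.0
    endloop
  endfacet
  facet normal -1.0000 0.0000 0.0000
    outer loop
      vertex 0.0 24.0 0.0
      vertex 0.0 0.0 13.0
      vertex 0.0 24.0 13.0
    endloop
  endfacet
endsolid part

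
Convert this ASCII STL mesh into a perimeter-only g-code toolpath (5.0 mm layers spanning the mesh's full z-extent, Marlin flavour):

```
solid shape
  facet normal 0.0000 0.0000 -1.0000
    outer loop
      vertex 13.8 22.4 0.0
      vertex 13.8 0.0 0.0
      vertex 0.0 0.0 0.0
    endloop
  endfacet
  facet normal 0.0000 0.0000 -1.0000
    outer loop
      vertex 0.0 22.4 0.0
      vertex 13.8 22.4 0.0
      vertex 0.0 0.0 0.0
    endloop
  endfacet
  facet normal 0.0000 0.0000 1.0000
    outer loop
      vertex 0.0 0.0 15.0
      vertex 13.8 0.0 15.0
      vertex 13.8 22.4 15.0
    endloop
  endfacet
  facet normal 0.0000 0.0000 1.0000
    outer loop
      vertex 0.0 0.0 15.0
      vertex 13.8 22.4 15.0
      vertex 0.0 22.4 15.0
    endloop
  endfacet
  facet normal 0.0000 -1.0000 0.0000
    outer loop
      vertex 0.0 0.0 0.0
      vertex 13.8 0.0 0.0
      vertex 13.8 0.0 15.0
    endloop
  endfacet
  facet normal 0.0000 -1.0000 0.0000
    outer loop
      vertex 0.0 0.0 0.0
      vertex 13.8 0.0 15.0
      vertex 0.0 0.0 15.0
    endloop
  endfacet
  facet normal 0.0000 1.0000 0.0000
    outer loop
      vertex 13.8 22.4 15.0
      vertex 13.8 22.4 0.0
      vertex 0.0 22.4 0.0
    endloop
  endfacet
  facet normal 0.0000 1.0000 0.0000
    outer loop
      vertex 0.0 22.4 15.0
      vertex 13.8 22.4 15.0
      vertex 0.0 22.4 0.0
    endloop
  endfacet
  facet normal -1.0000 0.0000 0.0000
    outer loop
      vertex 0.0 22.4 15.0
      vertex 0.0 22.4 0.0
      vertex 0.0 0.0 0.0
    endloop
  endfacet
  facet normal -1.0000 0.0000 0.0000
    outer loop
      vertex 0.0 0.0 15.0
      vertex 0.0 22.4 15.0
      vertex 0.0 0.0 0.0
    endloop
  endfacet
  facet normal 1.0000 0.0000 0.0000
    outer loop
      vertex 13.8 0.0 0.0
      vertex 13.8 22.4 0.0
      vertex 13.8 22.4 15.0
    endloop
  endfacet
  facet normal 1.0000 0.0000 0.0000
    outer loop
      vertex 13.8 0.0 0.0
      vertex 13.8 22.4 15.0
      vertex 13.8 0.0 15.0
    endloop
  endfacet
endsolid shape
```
; perimeter-only toolpath
G21 ; units = mm
G90 ; absolute positioning
G28 ; home
; layer 1
G0 Z5.0
G0 X0.0 Y0.0
G1 X13.8 Y0.0
G1 X13.8 Y22.4
G1 X0.0 Y22.4
G1 X0.0 Y0.0
; layer 2
G0 Z10.0
G0 X0.0 Y0.0
G1 X13.8 Y0.0
G1 X13.8 Y22.4
G1 X0.0 Y22.4
G1 X0.0 Y0.0
; layer 3
G0 Z15.0
G0 X0.0 Y0.0
G1 X13.8 Y0.0
G1 X13.8 Y22.4
G1 X0.0 Y22.4
G1 X0.0 Y0.0
M2 ; end

The solid is a rectangular box, roughly 13.8 × 22.4 mm footprint and 15 mm tall. Slicing at Δz = 5.0 mm — 3 equal slices spanning the solid's height, so layer i sits at z = i·h/3 — gives 3 non-empty perimeters. Each is a 4-segment closed polygon; G0 lifts to the layer z and rapids to the start vertex, then G1 traces the edges.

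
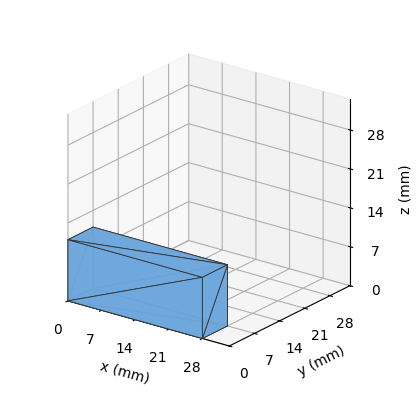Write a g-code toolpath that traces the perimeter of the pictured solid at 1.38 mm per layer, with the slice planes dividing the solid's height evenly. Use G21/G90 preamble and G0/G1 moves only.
Reading the render: the shape is a rectangular box, roughly 28 × 7 mm footprint and 11 mm tall (dimensions read to the nearest mm from the axis ticks). For the g-code, the solid's height is divided into equal slices at the stated Δz and each level perimeter traced with G1 moves after a G0 lift.

; perimeter-only toolpath
G21 ; units = mm
G90 ; absolute positioning
G28 ; home
; layer 1
G0 Z1.38
G0 X0.00 Y0.00
G1 X28.00 Y0.00
G1 X28.00 Y7.00
G1 X0.00 Y7.00
G1 X0.00 Y0.00
; layer 2
G0 Z2.75
G0 X0.00 Y0.00
G1 X28.00 Y0.00
G1 X28.00 Y7.00
G1 X0.00 Y7.00
G1 X0.00 Y0.00
; layer 3
G0 Z4.12
G0 X0.00 Y0.00
G1 X28.00 Y0.00
G1 X28.00 Y7.00
G1 X0.00 Y7.00
G1 X0.00 Y0.00
; layer 4
G0 Z5.50
G0 X0.00 Y0.00
G1 X28.00 Y0.00
G1 X28.00 Y7.00
G1 X0.00 Y7.00
G1 X0.00 Y0.00
; layer 5
G0 Z6.88
G0 X0.00 Y0.00
G1 X28.00 Y0.00
G1 X28.00 Y7.00
G1 X0.00 Y7.00
G1 X0.00 Y0.00
; layer 6
G0 Z8.25
G0 X0.00 Y0.00
G1 X28.00 Y0.00
G1 X28.00 Y7.00
G1 X0.00 Y7.00
G1 X0.00 Y0.00
; layer 7
G0 Z9.62
G0 X0.00 Y0.00
G1 X28.00 Y0.00
G1 X28.00 Y7.00
G1 X0.00 Y7.00
G1 X0.00 Y0.00
; layer 8
G0 Z11.00
G0 X0.00 Y0.00
G1 X28.00 Y0.00
G1 X28.00 Y7.00
G1 X0.00 Y7.00
G1 X0.00 Y0.00
M2 ; end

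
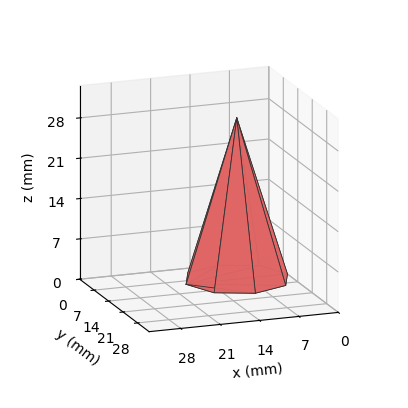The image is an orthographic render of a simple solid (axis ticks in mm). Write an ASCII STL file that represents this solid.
Reading the render: the shape is a regular 8-sided pyramid, base circumscribed radius ≈ 9 mm, apex at z ≈ 28 mm (dimensions read to the nearest mm from the axis ticks). For the STL, each face is triangulated and given an outward normal.

solid part
  facet normal 0.0000 0.0000 -1.0000
    outer loop
      vertex 9.00 18.00 0.00
      vertex 15.36 15.36 0.00
      vertex 18.00 9.00 0.00
    endloop
  endfacet
  facet normal 0.0000 0.0000 -1.0000
    outer loop
      vertex 2.64 15.36 0.00
      vertex 9.00 18.00 0.00
      vertex 18.00 9.00 0.00
    endloop
  endfacet
  facet normal 0.0000 0.0000 -1.0000
    outer loop
      vertex 0.00 9.00 0.00
      vertex 2.64 15.36 0.00
      vertex 18.00 9.00 0.00
    endloop
  endfacet
  facet normal 0.0000 0.0000 -1.0000
    outer loop
      vertex 2.64 2.64 0.00
      vertex 0.00 9.00 0.00
      vertex 18.00 9.00 0.00
    endloop
  endfacet
  facet normal 0.0000 0.0000 -1.0000
    outer loop
      vertex 9.00 0.00 0.00
      vertex 2.64 2.64 0.00
      vertex 18.00 9.00 0.00
    endloop
  endfacet
  facet normal 0.0000 0.0000 -1.0000
    outer loop
      vertex 15.36 2.64 0.00
      vertex 9.00 0.00 0.00
      vertex 18.00 9.00 0.00
    endloop
  endfacet
  facet normal 0.8854 0.3675 0.2846
    outer loop
      vertex 18.00 9.00 0.00
      vertex 15.36 15.36 0.00
      vertex 9.00 9.00 28.00
    endloop
  endfacet
  facet normal 0.3675 0.8854 0.2846
    outer loop
      vertex 15.36 15.36 0.00
      vertex 9.00 18.00 0.00
      vertex 9.00 9.00 28.00
    endloop
  endfacet
  facet normal -0.3675 0.8854 0.2846
    outer loop
      vertex 9.00 18.00 0.00
      vertex 2.64 15.36 0.00
      vertex 9.00 9.00 28.00
    endloop
  endfacet
  facet normal -0.8854 0.3675 0.2846
    outer loop
      vertex 2.64 15.36 0.00
      vertex 0.00 9.00 0.00
      vertex 9.00 9.00 28.00
    endloop
  endfacet
  facet normal -0.8854 -0.3675 0.2846
    outer loop
      vertex 0.00 9.00 0.00
      vertex 2.64 2.64 0.00
      vertex 9.00 9.00 28.00
    endloop
  endfacet
  facet normal -0.3675 -0.8854 0.2846
    outer loop
      vertex 2.64 2.64 0.00
      vertex 9.00 0.00 0.00
      vertex 9.00 9.00 28.00
    endloop
  endfacet
  facet normal 0.3675 -0.8854 0.2846
    outer loop
      vertex 9.00 0.00 0.00
      vertex 15.36 2.64 0.00
      vertex 9.00 9.00 28.00
    endloop
  endfacet
  facet normal 0.8854 -0.3675 0.2846
    outer loop
      vertex 15.36 2.64 0.00
      vertex 18.00 9.00 0.00
      vertex 9.00 9.00 28.00
    endloop
  endfacet
endsolid part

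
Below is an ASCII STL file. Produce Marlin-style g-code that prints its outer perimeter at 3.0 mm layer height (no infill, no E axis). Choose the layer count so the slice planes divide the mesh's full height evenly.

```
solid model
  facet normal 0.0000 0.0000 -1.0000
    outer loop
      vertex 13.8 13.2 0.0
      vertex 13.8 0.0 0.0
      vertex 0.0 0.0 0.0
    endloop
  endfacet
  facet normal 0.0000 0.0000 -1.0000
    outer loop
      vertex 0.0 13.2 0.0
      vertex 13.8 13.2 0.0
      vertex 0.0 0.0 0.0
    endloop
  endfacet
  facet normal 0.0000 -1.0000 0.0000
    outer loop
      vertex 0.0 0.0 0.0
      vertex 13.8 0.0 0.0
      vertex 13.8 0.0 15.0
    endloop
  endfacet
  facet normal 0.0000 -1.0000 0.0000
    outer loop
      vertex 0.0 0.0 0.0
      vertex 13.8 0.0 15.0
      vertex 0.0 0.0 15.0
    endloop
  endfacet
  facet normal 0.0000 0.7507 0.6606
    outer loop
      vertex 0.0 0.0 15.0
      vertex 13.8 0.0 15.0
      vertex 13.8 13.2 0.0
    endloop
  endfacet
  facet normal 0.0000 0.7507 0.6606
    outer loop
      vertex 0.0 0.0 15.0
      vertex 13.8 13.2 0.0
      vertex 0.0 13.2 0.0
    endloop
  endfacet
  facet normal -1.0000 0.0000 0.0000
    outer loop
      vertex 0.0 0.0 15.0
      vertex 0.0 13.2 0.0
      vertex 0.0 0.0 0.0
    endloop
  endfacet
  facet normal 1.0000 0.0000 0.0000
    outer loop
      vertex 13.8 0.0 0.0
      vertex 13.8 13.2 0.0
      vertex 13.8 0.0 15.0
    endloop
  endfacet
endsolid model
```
; perimeter-only toolpath
G21 ; units = mm
G90 ; absolute positioning
G28 ; home
; layer 1
G0 Z3.0
G0 X0.0 Y0.0
G1 X13.8 Y0.0
G1 X13.8 Y10.6
G1 X0.0 Y10.6
G1 X0.0 Y0.0
; layer 2
G0 Z6.0
G0 X0.0 Y0.0
G1 X13.8 Y0.0
G1 X13.8 Y7.9
G1 X0.0 Y7.9
G1 X0.0 Y0.0
; layer 3
G0 Z9.0
G0 X0.0 Y0.0
G1 X13.8 Y0.0
G1 X13.8 Y5.3
G1 X0.0 Y5.3
G1 X0.0 Y0.0
; layer 4
G0 Z12.0
G0 X0.0 Y0.0
G1 X13.8 Y0.0
G1 X13.8 Y2.6
G1 X0.0 Y2.6
G1 X0.0 Y0.0
M2 ; end

The solid is a wedge (ramp): 13.8 × 13.2 mm base, rising to 15 mm along the y=0 edge and sloping linearly to z=0 at y=13.2. Slicing at Δz = 3.0 mm — 5 equal slices spanning the solid's height, so layer i sits at z = i·h/5 — gives 4 non-empty perimeters. Each is a 4-segment closed polygon; G0 lifts to the layer z and rapids to the start vertex, then G1 traces the edges. The cross-section shrinks linearly with z (the slice at the apex is degenerate and omitted).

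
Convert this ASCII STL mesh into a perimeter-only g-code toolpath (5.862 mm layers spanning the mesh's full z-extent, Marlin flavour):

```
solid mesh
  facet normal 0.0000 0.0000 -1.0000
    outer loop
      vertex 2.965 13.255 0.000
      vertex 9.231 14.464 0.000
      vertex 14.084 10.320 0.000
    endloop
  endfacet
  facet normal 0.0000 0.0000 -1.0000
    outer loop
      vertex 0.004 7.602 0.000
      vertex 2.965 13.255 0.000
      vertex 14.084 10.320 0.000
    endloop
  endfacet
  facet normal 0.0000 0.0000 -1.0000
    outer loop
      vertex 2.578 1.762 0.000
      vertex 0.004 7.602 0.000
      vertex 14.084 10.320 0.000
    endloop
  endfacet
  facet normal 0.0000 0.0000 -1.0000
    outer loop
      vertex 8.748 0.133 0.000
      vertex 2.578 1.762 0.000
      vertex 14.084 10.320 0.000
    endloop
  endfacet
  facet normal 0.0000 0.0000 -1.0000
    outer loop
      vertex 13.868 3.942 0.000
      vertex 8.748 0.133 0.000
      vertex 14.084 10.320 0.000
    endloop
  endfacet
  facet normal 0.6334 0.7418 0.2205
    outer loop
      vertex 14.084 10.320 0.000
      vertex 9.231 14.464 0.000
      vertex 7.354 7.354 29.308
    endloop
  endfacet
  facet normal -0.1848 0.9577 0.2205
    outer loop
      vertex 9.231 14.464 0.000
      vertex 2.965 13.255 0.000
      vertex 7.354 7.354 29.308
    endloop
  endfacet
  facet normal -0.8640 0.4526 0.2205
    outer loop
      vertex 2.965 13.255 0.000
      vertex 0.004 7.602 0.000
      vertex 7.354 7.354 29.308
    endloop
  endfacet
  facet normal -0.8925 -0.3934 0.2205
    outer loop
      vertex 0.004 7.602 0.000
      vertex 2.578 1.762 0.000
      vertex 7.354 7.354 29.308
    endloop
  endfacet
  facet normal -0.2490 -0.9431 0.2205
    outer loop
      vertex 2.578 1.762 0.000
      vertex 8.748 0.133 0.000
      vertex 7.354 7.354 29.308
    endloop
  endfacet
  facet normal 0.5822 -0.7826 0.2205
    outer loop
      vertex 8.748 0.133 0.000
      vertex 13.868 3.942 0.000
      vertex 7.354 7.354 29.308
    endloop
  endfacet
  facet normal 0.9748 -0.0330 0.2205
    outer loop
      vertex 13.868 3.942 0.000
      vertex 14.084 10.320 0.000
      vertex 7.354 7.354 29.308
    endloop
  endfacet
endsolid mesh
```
; perimeter-only toolpath
G21 ; units = mm
G90 ; absolute positioning
G28 ; home
; layer 1
G0 Z5.862
G0 X12.738 Y9.727
G1 X8.856 Y13.042
G1 X3.843 Y12.075
G1 X1.474 Y7.552
G1 X3.533 Y2.880
G1 X8.469 Y1.577
G1 X12.565 Y4.624
G1 X12.738 Y9.727
; layer 2
G0 Z11.723
G0 X11.392 Y9.134
G1 X8.480 Y11.620
G1 X4.721 Y10.895
G1 X2.944 Y7.503
G1 X4.488 Y3.999
G1 X8.190 Y3.021
G1 X11.262 Y5.307
G1 X11.392 Y9.134
; layer 3
G0 Z17.585
G0 X10.046 Y8.540
G1 X8.105 Y10.198
G1 X5.598 Y9.714
G1 X4.414 Y7.453
G1 X5.444 Y5.117
G1 X7.912 Y4.466
G1 X9.960 Y5.989
G1 X10.046 Y8.540
; layer 4
G0 Z23.446
G0 X8.700 Y7.947
G1 X7.729 Y8.776
G1 X6.476 Y8.534
G1 X5.884 Y7.404
G1 X6.399 Y6.236
G1 X7.633 Y5.910
G1 X8.657 Y6.672
G1 X8.700 Y7.947
M2 ; end

The solid is a regular 7-sided pyramid, base circumscribed radius ≈ 7.35 mm, apex at z ≈ 29.3 mm. Slicing at Δz = 5.862 mm — 5 equal slices spanning the solid's height, so layer i sits at z = i·h/5 — gives 4 non-empty perimeters. Each is a 7-segment closed polygon; G0 lifts to the layer z and rapids to the start vertex, then G1 traces the edges. The cross-section shrinks linearly with z (the slice at the apex is degenerate and omitted).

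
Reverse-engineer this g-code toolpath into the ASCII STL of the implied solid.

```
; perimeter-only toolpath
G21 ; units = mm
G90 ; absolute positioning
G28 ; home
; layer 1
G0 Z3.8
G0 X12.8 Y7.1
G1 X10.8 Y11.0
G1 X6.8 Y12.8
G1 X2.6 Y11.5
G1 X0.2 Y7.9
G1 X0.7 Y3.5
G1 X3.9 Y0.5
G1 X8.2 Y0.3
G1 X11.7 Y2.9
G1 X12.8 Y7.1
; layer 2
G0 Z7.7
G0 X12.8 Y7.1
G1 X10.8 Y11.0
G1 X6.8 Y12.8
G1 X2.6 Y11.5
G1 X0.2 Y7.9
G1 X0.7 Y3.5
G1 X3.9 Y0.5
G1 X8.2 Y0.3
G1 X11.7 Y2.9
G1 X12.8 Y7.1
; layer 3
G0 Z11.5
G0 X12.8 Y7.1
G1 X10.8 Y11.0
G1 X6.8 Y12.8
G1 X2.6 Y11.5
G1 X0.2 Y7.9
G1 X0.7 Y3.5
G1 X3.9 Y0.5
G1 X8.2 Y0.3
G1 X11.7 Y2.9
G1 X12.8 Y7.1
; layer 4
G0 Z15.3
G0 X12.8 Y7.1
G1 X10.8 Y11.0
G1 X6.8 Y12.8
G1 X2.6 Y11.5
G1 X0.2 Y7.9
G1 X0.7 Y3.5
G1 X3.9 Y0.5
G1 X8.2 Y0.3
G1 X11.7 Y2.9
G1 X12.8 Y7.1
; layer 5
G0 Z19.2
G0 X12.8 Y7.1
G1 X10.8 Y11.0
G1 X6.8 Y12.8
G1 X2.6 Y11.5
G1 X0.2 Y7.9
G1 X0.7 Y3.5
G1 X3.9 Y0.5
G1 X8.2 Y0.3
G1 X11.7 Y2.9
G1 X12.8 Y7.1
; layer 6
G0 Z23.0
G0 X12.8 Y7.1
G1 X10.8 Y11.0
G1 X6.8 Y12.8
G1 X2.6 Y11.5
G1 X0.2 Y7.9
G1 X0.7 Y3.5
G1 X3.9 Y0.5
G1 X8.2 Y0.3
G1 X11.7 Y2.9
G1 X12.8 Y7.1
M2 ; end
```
solid part
  facet normal 0.0000 0.0000 -1.0000
    outer loop
      vertex 6.8 12.8 0.0
      vertex 10.8 11.0 0.0
      vertex 12.8 7.1 0.0
    endloop
  endfacet
  facet normal 0.0000 0.0000 -1.0000
    outer loop
      vertex 2.6 11.5 0.0
      vertex 6.8 12.8 0.0
      vertex 12.8 7.1 0.0
    endloop
  endfacet
  facet normal 0.0000 0.0000 -1.0000
    outer loop
      vertex 0.2 7.9 0.0
      vertex 2.6 11.5 0.0
      vertex 12.8 7.1 0.0
    endloop
  endfacet
  facet normal 0.0000 0.0000 -1.0000
    outer loop
      vertex 0.7 3.5 0.0
      vertex 0.2 7.9 0.0
      vertex 12.8 7.1 0.0
    endloop
  endfacet
  facet normal 0.0000 0.0000 -1.0000
    outer loop
      vertex 3.9 0.5 0.0
      vertex 0.7 3.5 0.0
      vertex 12.8 7.1 0.0
    endloop
  endfacet
  facet normal 0.0000 0.0000 -1.0000
    outer loop
      vertex 8.2 0.3 0.0
      vertex 3.9 0.5 0.0
      vertex 12.8 7.1 0.0
    endloop
  endfacet
  facet normal 0.0000 0.0000 -1.0000
    outer loop
      vertex 11.7 2.9 0.0
      vertex 8.2 0.3 0.0
      vertex 12.8 7.1 0.0
    endloop
  endfacet
  facet normal 0.0000 0.0000 1.0000
    outer loop
      vertex 12.8 7.1 23.0
      vertex 10.8 11.0 23.0
      vertex 6.8 12.8 23.0
    endloop
  endfacet
  facet normal 0.0000 0.0000 1.0000
    outer loop
      vertex 12.8 7.1 23.0
      vertex 6.8 12.8 23.0
      vertex 2.6 11.5 23.0
    endloop
  endfacet
  facet normal 0.0000 0.0000 1.0000
    outer loop
      vertex 12.8 7.1 23.0
      vertex 2.6 11.5 23.0
      vertex 0.2 7.9 23.0
    endloop
  endfacet
  facet normal 0.0000 0.0000 1.0000
    outer loop
      vertex 12.8 7.1 23.0
      vertex 0.2 7.9 23.0
      vertex 0.7 3.5 23.0
    endloop
  endfacet
  facet normal 0.0000 0.0000 1.0000
    outer loop
      vertex 12.8 7.1 23.0
      vertex 0.7 3.5 23.0
      vertex 3.9 0.5 23.0
    endloop
  endfacet
  facet normal 0.0000 0.0000 1.0000
    outer loop
      vertex 12.8 7.1 23.0
      vertex 3.9 0.5 23.0
      vertex 8.2 0.3 23.0
    endloop
  endfacet
  facet normal 0.0000 0.0000 1.0000
    outer loop
      vertex 12.8 7.1 23.0
      vertex 8.2 0.3 23.0
      vertex 11.7 2.9 23.0
    endloop
  endfacet
  facet normal 0.8898 0.4563 0.0000
    outer loop
      vertex 12.8 7.1 0.0
      vertex 10.8 11.0 0.0
      vertex 10.8 11.0 23.0
    endloop
  endfacet
  facet normal 0.8898 0.4563 0.0000
    outer loop
      vertex 12.8 7.1 0.0
      vertex 10.8 11.0 23.0
      vertex 12.8 7.1 23.0
    endloop
  endfacet
  facet normal 0.4104 0.9119 0.0000
    outer loop
      vertex 10.8 11.0 0.0
      vertex 6.8 12.8 0.0
      vertex 6.8 12.8 23.0
    endloop
  endfacet
  facet normal 0.4104 0.9119 0.0000
    outer loop
      vertex 10.8 11.0 0.0
      vertex 6.8 12.8 23.0
      vertex 10.8 11.0 23.0
    endloop
  endfacet
  facet normal -0.2957 0.9553 0.0000
    outer loop
      vertex 6.8 12.8 0.0
      vertex 2.6 11.5 0.0
      vertex 2.6 11.5 23.0
    endloop
  endfacet
  facet normal -0.2957 0.9553 0.0000
    outer loop
      vertex 6.8 12.8 0.0
      vertex 2.6 11.5 23.0
      vertex 6.8 12.8 23.0
    endloop
  endfacet
  facet normal -0.8321 0.5547 0.0000
    outer loop
      vertex 2.6 11.5 0.0
      vertex 0.2 7.9 0.0
      vertex 0.2 7.9 23.0
    endloop
  endfacet
  facet normal -0.8321 0.5547 0.0000
    outer loop
      vertex 2.6 11.5 0.0
      vertex 0.2 7.9 23.0
      vertex 2.6 11.5 23.0
    endloop
  endfacet
  facet normal -0.9936 -0.1129 0.0000
    outer loop
      vertex 0.2 7.9 0.0
      vertex 0.7 3.5 0.0
      vertex 0.7 3.5 23.0
    endloop
  endfacet
  facet normal -0.9936 -0.1129 0.0000
    outer loop
      vertex 0.2 7.9 0.0
      vertex 0.7 3.5 23.0
      vertex 0.2 7.9 23.0
    endloop
  endfacet
  facet normal -0.6839 -0.7295 0.0000
    outer loop
      vertex 0.7 3.5 0.0
      vertex 3.9 0.5 0.0
      vertex 3.9 0.5 23.0
    endloop
  endfacet
  facet normal -0.6839 -0.7295 0.0000
    outer loop
      vertex 0.7 3.5 0.0
      vertex 3.9 0.5 23.0
      vertex 0.7 3.5 23.0
    endloop
  endfacet
  facet normal -0.0465 -0.9989 0.0000
    outer loop
      vertex 3.9 0.5 0.0
      vertex 8.2 0.3 0.0
      vertex 8.2 0.3 23.0
    endloop
  endfacet
  facet normal -0.0465 -0.9989 0.0000
    outer loop
      vertex 3.9 0.5 0.0
      vertex 8.2 0.3 23.0
      vertex 3.9 0.5 23.0
    endloop
  endfacet
  facet normal 0.5963 -0.8027 0.0000
    outer loop
      vertex 8.2 0.3 0.0
      vertex 11.7 2.9 0.0
      vertex 11.7 2.9 23.0
    endloop
  endfacet
  facet normal 0.5963 -0.8027 0.0000
    outer loop
      vertex 8.2 0.3 0.0
      vertex 11.7 2.9 23.0
      vertex 8.2 0.3 23.0
    endloop
  endfacet
  facet normal 0.9674 -0.2534 0.0000
    outer loop
      vertex 11.7 2.9 0.0
      vertex 12.8 7.1 0.0
      vertex 12.8 7.1 23.0
    endloop
  endfacet
  facet normal 0.9674 -0.2534 0.0000
    outer loop
      vertex 11.7 2.9 0.0
      vertex 12.8 7.1 23.0
      vertex 11.7 2.9 23.0
    endloop
  endfacet
endsolid part

The G0 Z moves step by Δz≈3.8 mm. Every layer's G1 loop is the same polygon, so the solid is a straight extrusion of it from z=0 to z≈23. Closing with flat bottom and top caps and triangulating gives 32 facets — a regular 9-sided prism (a cylinder approximated with 9 flat sides), circumscribed radius ≈ 6.4 mm, height ≈ 23 mm.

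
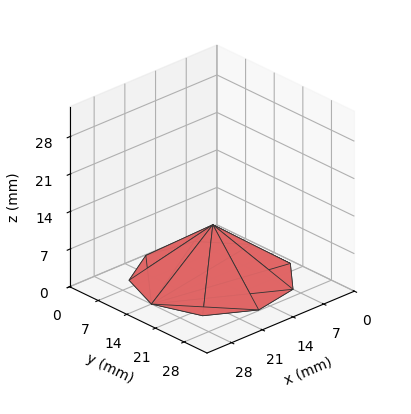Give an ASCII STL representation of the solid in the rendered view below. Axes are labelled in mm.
Reading the render: the shape is a regular 9-sided pyramid, base circumscribed radius ≈ 14 mm, apex at z ≈ 10 mm (dimensions read to the nearest mm from the axis ticks). For the STL, each face is triangulated and given an outward normal.

solid part
  facet normal 0.0000 0.0000 -1.0000
    outer loop
      vertex 16.4 27.8 0.0
      vertex 24.7 23.0 0.0
      vertex 28.0 14.0 0.0
    endloop
  endfacet
  facet normal 0.0000 0.0000 -1.0000
    outer loop
      vertex 7.0 26.1 0.0
      vertex 16.4 27.8 0.0
      vertex 28.0 14.0 0.0
    endloop
  endfacet
  facet normal 0.0000 0.0000 -1.0000
    outer loop
      vertex 0.8 18.8 0.0
      vertex 7.0 26.1 0.0
      vertex 28.0 14.0 0.0
    endloop
  endfacet
  facet normal 0.0000 0.0000 -1.0000
    outer loop
      vertex 0.8 9.2 0.0
      vertex 0.8 18.8 0.0
      vertex 28.0 14.0 0.0
    endloop
  endfacet
  facet normal 0.0000 0.0000 -1.0000
    outer loop
      vertex 7.0 1.9 0.0
      vertex 0.8 9.2 0.0
      vertex 28.0 14.0 0.0
    endloop
  endfacet
  facet normal 0.0000 0.0000 -1.0000
    outer loop
      vertex 16.4 0.2 0.0
      vertex 7.0 1.9 0.0
      vertex 28.0 14.0 0.0
    endloop
  endfacet
  facet normal 0.0000 0.0000 -1.0000
    outer loop
      vertex 24.7 5.0 0.0
      vertex 16.4 0.2 0.0
      vertex 28.0 14.0 0.0
    endloop
  endfacet
  facet normal 0.5685 0.2084 0.7959
    outer loop
      vertex 28.0 14.0 0.0
      vertex 24.7 23.0 0.0
      vertex 14.0 14.0 10.0
    endloop
  endfacet
  facet normal 0.3031 0.5241 0.7959
    outer loop
      vertex 24.7 23.0 0.0
      vertex 16.4 27.8 0.0
      vertex 14.0 14.0 10.0
    endloop
  endfacet
  facet normal -0.1077 0.5956 0.7960
    outer loop
      vertex 16.4 27.8 0.0
      vertex 7.0 26.1 0.0
      vertex 14.0 14.0 10.0
    endloop
  endfacet
  facet normal -0.4610 0.3915 0.7964
    outer loop
      vertex 7.0 26.1 0.0
      vertex 0.8 18.8 0.0
      vertex 14.0 14.0 10.0
    endloop
  endfacet
  facet normal -0.6039 0.0000 0.7971
    outer loop
      vertex 0.8 18.8 0.0
      vertex 0.8 9.2 0.0
      vertex 14.0 14.0 10.0
    endloop
  endfacet
  facet normal -0.4610 -0.3915 0.7964
    outer loop
      vertex 0.8 9.2 0.0
      vertex 7.0 1.9 0.0
      vertex 14.0 14.0 10.0
    endloop
  endfacet
  facet normal -0.1077 -0.5956 0.7960
    outer loop
      vertex 7.0 1.9 0.0
      vertex 16.4 0.2 0.0
      vertex 14.0 14.0 10.0
    endloop
  endfacet
  facet normal 0.3031 -0.5241 0.7959
    outer loop
      vertex 16.4 0.2 0.0
      vertex 24.7 5.0 0.0
      vertex 14.0 14.0 10.0
    endloop
  endfacet
  facet normal 0.5685 -0.2084 0.7959
    outer loop
      vertex 24.7 5.0 0.0
      vertex 28.0 14.0 0.0
      vertex 14.0 14.0 10.0
    endloop
  endfacet
endsolid part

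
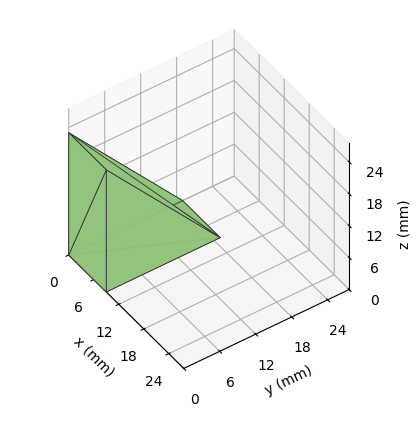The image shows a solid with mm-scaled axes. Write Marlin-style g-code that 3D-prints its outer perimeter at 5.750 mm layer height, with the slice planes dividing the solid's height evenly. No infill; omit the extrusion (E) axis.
Reading the render: the shape is a wedge (ramp): 9 × 19 mm base, rising to 23 mm along the y=0 edge and sloping linearly to z=0 at y=19 (dimensions read to the nearest mm from the axis ticks). For the g-code, the solid's height is divided into equal slices at the stated Δz and each level perimeter traced with G1 moves after a G0 lift.

; perimeter-only toolpath
G21 ; units = mm
G90 ; absolute positioning
G28 ; home
; layer 1
G0 Z5.750
G0 X0.000 Y0.000
G1 X9.000 Y0.000
G1 X9.000 Y14.250
G1 X0.000 Y14.250
G1 X0.000 Y0.000
; layer 2
G0 Z11.500
G0 X0.000 Y0.000
G1 X9.000 Y0.000
G1 X9.000 Y9.500
G1 X0.000 Y9.500
G1 X0.000 Y0.000
; layer 3
G0 Z17.250
G0 X0.000 Y0.000
G1 X9.000 Y0.000
G1 X9.000 Y4.750
G1 X0.000 Y4.750
G1 X0.000 Y0.000
M2 ; end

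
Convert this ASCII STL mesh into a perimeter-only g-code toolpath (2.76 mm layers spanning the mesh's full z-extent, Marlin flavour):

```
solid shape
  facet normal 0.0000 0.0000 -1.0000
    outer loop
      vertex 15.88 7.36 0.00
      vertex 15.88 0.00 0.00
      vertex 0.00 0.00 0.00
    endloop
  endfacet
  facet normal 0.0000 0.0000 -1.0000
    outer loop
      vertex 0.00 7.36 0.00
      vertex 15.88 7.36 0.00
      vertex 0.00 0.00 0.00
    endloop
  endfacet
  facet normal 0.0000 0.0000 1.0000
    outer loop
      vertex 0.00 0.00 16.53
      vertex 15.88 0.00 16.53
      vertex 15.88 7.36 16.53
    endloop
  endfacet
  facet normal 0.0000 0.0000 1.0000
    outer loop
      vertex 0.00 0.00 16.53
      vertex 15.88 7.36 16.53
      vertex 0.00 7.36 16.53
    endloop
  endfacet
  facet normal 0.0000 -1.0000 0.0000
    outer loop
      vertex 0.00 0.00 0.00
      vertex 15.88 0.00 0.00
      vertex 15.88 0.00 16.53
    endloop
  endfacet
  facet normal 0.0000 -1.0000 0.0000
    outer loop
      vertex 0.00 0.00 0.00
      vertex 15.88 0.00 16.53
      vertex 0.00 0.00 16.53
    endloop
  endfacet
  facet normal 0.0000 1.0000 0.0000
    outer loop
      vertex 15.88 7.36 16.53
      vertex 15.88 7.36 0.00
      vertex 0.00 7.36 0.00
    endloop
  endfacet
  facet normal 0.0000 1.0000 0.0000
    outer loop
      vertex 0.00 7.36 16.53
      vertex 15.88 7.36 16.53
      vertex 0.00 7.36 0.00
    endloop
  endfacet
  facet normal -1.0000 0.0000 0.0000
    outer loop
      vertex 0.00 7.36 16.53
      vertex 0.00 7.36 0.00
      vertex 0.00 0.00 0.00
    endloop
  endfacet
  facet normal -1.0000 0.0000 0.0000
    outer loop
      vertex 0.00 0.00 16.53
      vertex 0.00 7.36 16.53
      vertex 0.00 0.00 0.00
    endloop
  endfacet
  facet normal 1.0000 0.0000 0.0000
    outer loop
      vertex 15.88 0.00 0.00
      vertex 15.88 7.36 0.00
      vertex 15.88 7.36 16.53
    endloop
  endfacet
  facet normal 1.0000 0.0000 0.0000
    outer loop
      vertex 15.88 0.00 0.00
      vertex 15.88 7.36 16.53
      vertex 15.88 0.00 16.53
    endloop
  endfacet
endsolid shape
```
; perimeter-only toolpath
G21 ; units = mm
G90 ; absolute positioning
G28 ; home
; layer 1
G0 Z2.76
G0 X0.00 Y0.00
G1 X15.88 Y0.00
G1 X15.88 Y7.36
G1 X0.00 Y7.36
G1 X0.00 Y0.00
; layer 2
G0 Z5.51
G0 X0.00 Y0.00
G1 X15.88 Y0.00
G1 X15.88 Y7.36
G1 X0.00 Y7.36
G1 X0.00 Y0.00
; layer 3
G0 Z8.27
G0 X0.00 Y0.00
G1 X15.88 Y0.00
G1 X15.88 Y7.36
G1 X0.00 Y7.36
G1 X0.00 Y0.00
; layer 4
G0 Z11.02
G0 X0.00 Y0.00
G1 X15.88 Y0.00
G1 X15.88 Y7.36
G1 X0.00 Y7.36
G1 X0.00 Y0.00
; layer 5
G0 Z13.78
G0 X0.00 Y0.00
G1 X15.88 Y0.00
G1 X15.88 Y7.36
G1 X0.00 Y7.36
G1 X0.00 Y0.00
; layer 6
G0 Z16.53
G0 X0.00 Y0.00
G1 X15.88 Y0.00
G1 X15.88 Y7.36
G1 X0.00 Y7.36
G1 X0.00 Y0.00
M2 ; end

The solid is a rectangular box, roughly 15.9 × 7.36 mm footprint and 16.5 mm tall. Slicing at Δz = 2.76 mm — 6 equal slices spanning the solid's height, so layer i sits at z = i·h/6 — gives 6 non-empty perimeters. Each is a 4-segment closed polygon; G0 lifts to the layer z and rapids to the start vertex, then G1 traces the edges.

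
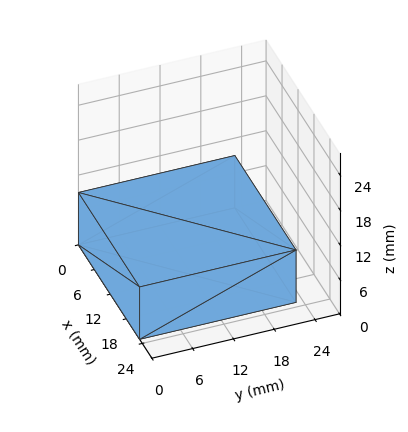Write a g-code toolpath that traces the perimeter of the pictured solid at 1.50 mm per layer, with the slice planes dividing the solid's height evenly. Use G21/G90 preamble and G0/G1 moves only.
Reading the render: the shape is a rectangular box, roughly 23 × 23 mm footprint and 9 mm tall (dimensions read to the nearest mm from the axis ticks). For the g-code, the solid's height is divided into equal slices at the stated Δz and each level perimeter traced with G1 moves after a G0 lift.

; perimeter-only toolpath
G21 ; units = mm
G90 ; absolute positioning
G28 ; home
; layer 1
G0 Z1.50
G0 X0.00 Y0.00
G1 X23.00 Y0.00
G1 X23.00 Y23.00
G1 X0.00 Y23.00
G1 X0.00 Y0.00
; layer 2
G0 Z3.00
G0 X0.00 Y0.00
G1 X23.00 Y0.00
G1 X23.00 Y23.00
G1 X0.00 Y23.00
G1 X0.00 Y0.00
; layer 3
G0 Z4.50
G0 X0.00 Y0.00
G1 X23.00 Y0.00
G1 X23.00 Y23.00
G1 X0.00 Y23.00
G1 X0.00 Y0.00
; layer 4
G0 Z6.00
G0 X0.00 Y0.00
G1 X23.00 Y0.00
G1 X23.00 Y23.00
G1 X0.00 Y23.00
G1 X0.00 Y0.00
; layer 5
G0 Z7.50
G0 X0.00 Y0.00
G1 X23.00 Y0.00
G1 X23.00 Y23.00
G1 X0.00 Y23.00
G1 X0.00 Y0.00
; layer 6
G0 Z9.00
G0 X0.00 Y0.00
G1 X23.00 Y0.00
G1 X23.00 Y23.00
G1 X0.00 Y23.00
G1 X0.00 Y0.00
M2 ; end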